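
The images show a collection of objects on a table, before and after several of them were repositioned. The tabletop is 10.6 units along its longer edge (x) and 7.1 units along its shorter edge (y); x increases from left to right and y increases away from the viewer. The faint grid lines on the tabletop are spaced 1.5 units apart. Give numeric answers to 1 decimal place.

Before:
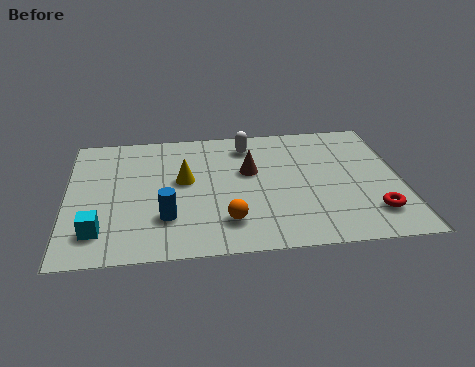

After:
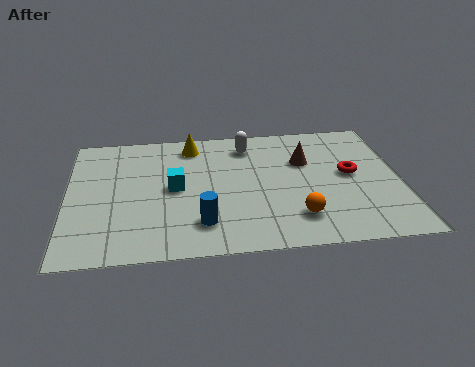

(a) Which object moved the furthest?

the cyan cube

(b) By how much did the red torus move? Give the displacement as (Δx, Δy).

(-0.6, 2.2)

From the two frames, the red torus sits at roughly (9.6, 1.6) before and (9.0, 3.8) after.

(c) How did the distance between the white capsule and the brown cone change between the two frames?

+0.6

They were about 1.5 units apart before and 2.1 after — 0.6 units further apart.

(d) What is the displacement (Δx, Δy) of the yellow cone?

(0.3, 2.0)

From the two frames, the yellow cone sits at roughly (3.7, 4.0) before and (4.0, 6.0) after.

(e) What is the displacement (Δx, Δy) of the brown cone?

(1.8, 0.4)

The brown cone was at about (5.8, 4.3) and moved to about (7.6, 4.7).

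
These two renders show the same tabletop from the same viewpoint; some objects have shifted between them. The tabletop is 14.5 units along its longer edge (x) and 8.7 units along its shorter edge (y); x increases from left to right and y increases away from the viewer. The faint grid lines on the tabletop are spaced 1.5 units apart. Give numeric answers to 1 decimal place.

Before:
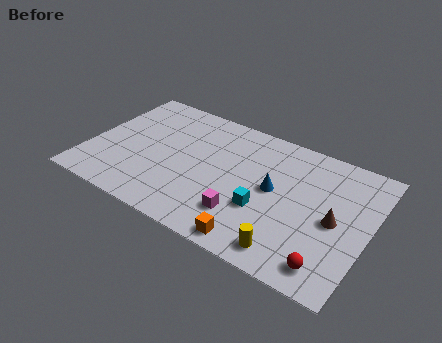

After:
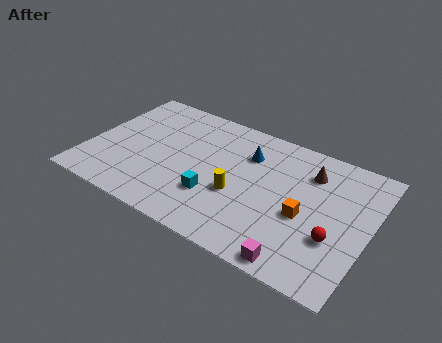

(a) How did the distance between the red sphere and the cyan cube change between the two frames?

+2.1

Before: roughly 4.0 units apart; after: 6.1. That's 2.1 units further apart.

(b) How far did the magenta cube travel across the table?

3.3

The magenta cube moved from about (8.4, 2.2) to (11.4, 0.8), a distance of √(3.0² + 1.4²) ≈ 3.3.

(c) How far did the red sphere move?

1.7

From (12.9, 1.3) to (12.9, 3.0), the red sphere covered √(0.0² + 1.7²) ≈ 1.7 units.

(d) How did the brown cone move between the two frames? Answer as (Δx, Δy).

(-1.6, 2.5)

From the two frames, the brown cone sits at roughly (12.8, 4.1) before and (11.2, 6.6) after.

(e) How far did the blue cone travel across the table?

2.3

The blue cone was near (9.6, 4.6) before and (8.0, 6.3) after, so it travelled √(1.6² + 1.7²) ≈ 2.3 units.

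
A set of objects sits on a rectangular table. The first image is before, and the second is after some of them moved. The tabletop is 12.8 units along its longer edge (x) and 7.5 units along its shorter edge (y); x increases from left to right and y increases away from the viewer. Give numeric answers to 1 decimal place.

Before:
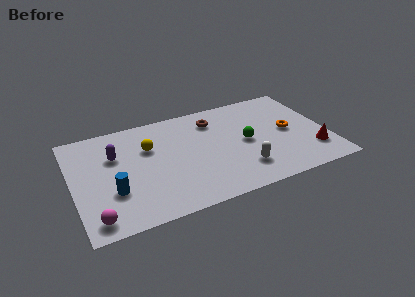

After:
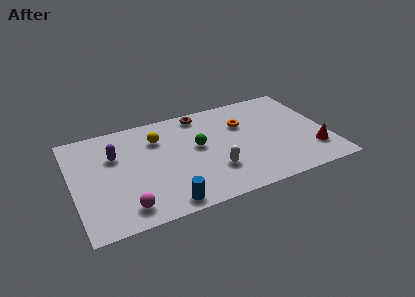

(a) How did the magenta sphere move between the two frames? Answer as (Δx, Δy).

(1.5, 0.2)

The magenta sphere started near (0.9, 1.0) and ended near (2.4, 1.2).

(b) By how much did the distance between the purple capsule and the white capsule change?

-1.4

Before: roughly 6.9 units apart; after: 5.5. That's 1.4 units closer together.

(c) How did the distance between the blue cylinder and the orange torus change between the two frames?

-2.9

The distance was about 9.1 in the first image and 6.2 in the second, so they moved 2.9 units closer together.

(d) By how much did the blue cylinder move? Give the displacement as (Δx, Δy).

(2.4, -1.7)

The blue cylinder was at about (1.9, 2.5) and moved to about (4.3, 0.8).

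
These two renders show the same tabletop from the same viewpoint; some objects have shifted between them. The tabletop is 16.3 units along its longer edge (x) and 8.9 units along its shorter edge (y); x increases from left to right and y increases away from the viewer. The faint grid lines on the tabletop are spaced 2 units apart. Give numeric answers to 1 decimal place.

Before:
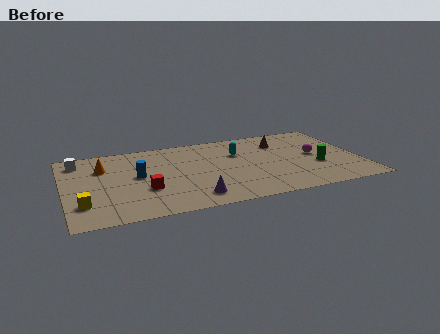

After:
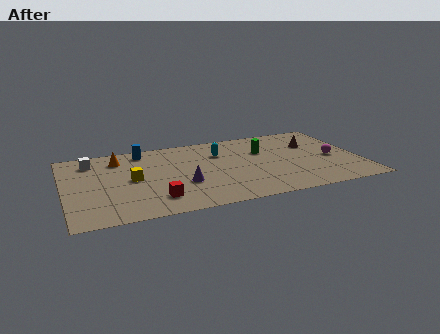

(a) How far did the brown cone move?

1.8

The brown cone moved from about (12.2, 6.7) to (13.9, 6.0), a distance of √(1.7² + 0.7²) ≈ 1.8.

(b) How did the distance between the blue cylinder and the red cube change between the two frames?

+4.1

Before: roughly 1.7 units apart; after: 5.8. That's 4.1 units further apart.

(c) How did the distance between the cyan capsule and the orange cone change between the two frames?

-1.8

They were about 7.5 units apart before and 5.7 after — 1.8 units closer together.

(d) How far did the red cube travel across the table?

1.3

From (4.3, 3.1) to (4.8, 1.9), the red cube covered √(0.5² + 1.2²) ≈ 1.3 units.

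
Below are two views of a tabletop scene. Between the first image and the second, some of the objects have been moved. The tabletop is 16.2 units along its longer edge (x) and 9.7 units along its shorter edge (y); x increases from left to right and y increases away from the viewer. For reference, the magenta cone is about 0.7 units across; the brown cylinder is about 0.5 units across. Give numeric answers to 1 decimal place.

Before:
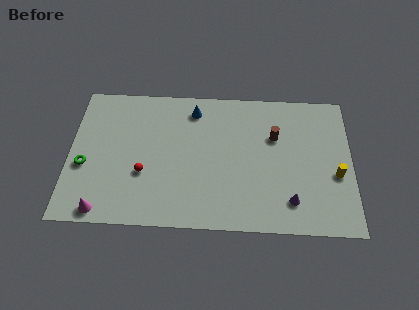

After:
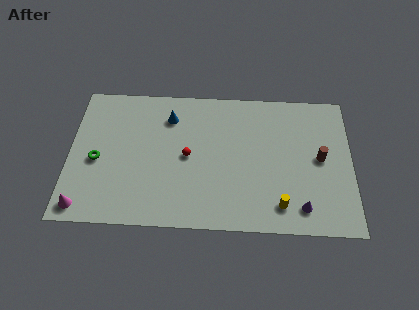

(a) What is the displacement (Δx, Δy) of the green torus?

(0.7, 0.4)

The green torus was at about (0.9, 3.9) and moved to about (1.6, 4.3).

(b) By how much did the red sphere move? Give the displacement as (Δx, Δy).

(2.5, 1.3)

The red sphere was at about (4.3, 3.5) and moved to about (6.8, 4.8).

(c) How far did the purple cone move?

0.7

The purple cone moved from about (12.7, 2.0) to (13.3, 1.6), a distance of √(0.6² + 0.4²) ≈ 0.7.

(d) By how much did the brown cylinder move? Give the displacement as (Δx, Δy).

(2.6, -1.4)

The brown cylinder started near (11.8, 6.4) and ended near (14.4, 5.0).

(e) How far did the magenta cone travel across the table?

1.1

From (2.0, 0.9) to (0.9, 1.1), the magenta cone covered √(1.1² + 0.2²) ≈ 1.1 units.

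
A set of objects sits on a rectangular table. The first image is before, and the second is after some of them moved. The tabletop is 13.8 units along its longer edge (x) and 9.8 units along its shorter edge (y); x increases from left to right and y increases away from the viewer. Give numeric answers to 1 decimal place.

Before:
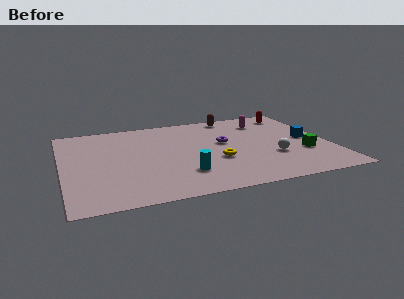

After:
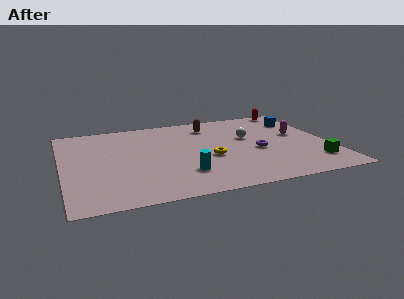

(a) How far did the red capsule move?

0.7

The red capsule was near (12.4, 8.3) before and (12.5, 9.0) after, so it travelled √(0.1² + 0.7²) ≈ 0.7 units.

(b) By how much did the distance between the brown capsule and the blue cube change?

-0.5

The distance was about 5.2 in the first image and 4.7 in the second, so they moved 0.5 units closer together.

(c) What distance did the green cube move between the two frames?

1.3

From (12.3, 3.3) to (12.7, 2.1), the green cube covered √(0.4² + 1.2²) ≈ 1.3 units.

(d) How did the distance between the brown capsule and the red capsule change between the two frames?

+1.5

The distance was about 3.2 in the first image and 4.7 in the second, so they moved 1.5 units further apart.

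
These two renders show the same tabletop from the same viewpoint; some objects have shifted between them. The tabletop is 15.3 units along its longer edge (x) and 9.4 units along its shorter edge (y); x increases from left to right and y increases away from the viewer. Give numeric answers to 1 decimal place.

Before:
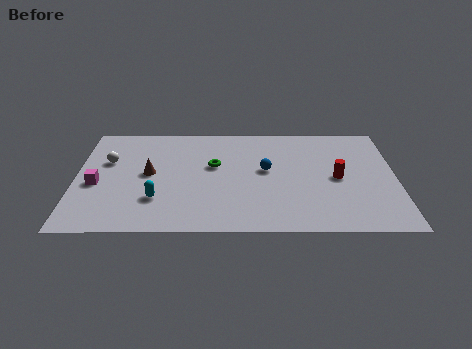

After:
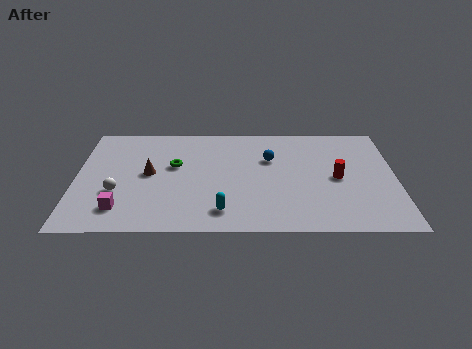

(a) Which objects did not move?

the red cylinder and the brown cone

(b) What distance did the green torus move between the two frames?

1.9

From (6.6, 5.6) to (4.7, 5.6), the green torus covered √(1.9² + 0.0²) ≈ 1.9 units.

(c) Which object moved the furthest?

the cyan capsule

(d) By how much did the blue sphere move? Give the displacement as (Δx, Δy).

(0.2, 1.0)

The blue sphere was at about (9.1, 5.2) and moved to about (9.3, 6.2).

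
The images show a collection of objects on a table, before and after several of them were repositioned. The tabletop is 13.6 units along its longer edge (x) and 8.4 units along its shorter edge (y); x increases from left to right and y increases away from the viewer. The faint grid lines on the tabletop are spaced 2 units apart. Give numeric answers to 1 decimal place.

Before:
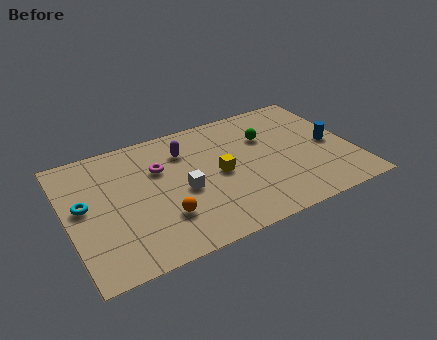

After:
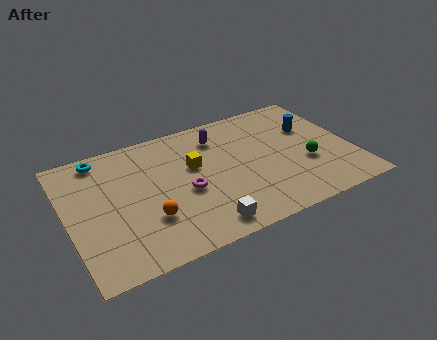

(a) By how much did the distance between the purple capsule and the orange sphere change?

+1.4

They were about 4.2 units apart before and 5.6 after — 1.4 units further apart.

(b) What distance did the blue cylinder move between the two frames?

1.7

The blue cylinder was near (12.6, 4.0) before and (11.9, 5.5) after, so it travelled √(0.7² + 1.5²) ≈ 1.7 units.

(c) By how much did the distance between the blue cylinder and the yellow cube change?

+0.4

Before: roughly 5.4 units apart; after: 5.8. That's 0.4 units further apart.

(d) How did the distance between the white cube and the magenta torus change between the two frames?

+0.4

Before: roughly 2.1 units apart; after: 2.5. That's 0.4 units further apart.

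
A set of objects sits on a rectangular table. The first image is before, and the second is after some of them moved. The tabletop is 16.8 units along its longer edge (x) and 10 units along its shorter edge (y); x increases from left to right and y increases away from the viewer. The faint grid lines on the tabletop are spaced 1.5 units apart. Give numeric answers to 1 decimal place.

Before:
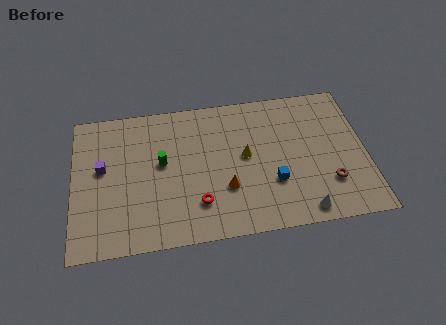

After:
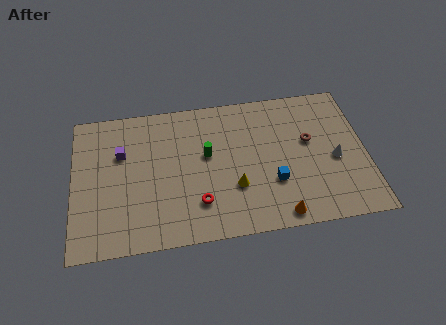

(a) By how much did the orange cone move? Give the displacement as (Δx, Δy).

(2.9, -2.3)

The orange cone was at about (8.7, 3.3) and moved to about (11.6, 1.0).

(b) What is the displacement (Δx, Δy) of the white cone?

(2.0, 3.3)

From the two frames, the white cone sits at roughly (13.0, 1.1) before and (15.0, 4.4) after.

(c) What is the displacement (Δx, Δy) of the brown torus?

(-1.0, 3.1)

From the two frames, the brown torus sits at roughly (14.6, 2.8) before and (13.6, 5.9) after.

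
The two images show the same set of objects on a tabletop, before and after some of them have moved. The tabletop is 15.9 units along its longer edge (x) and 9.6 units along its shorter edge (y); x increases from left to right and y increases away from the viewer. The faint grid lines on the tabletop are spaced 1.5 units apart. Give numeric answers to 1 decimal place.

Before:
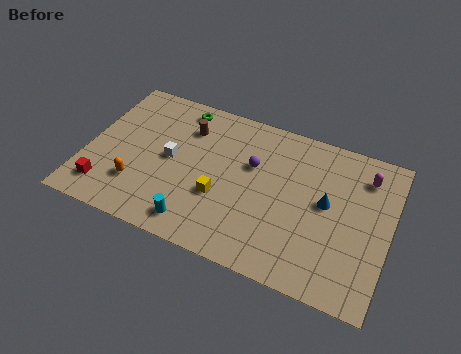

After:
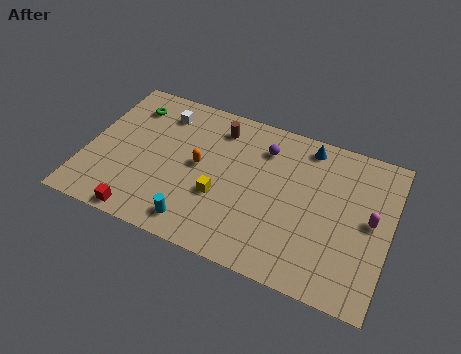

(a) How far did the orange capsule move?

3.8

The orange capsule was near (2.9, 2.6) before and (5.9, 5.0) after, so it travelled √(3.0² + 2.4²) ≈ 3.8 units.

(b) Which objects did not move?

the cyan cylinder and the yellow cube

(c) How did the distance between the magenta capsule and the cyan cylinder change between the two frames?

-0.9

Before: roughly 10.3 units apart; after: 9.4. That's 0.9 units closer together.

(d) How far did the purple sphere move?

1.4

From (8.6, 6.1) to (9.1, 7.4), the purple sphere covered √(0.5² + 1.3²) ≈ 1.4 units.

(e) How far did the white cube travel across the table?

2.9

From (4.4, 4.9) to (3.6, 7.7), the white cube covered √(0.8² + 2.8²) ≈ 2.9 units.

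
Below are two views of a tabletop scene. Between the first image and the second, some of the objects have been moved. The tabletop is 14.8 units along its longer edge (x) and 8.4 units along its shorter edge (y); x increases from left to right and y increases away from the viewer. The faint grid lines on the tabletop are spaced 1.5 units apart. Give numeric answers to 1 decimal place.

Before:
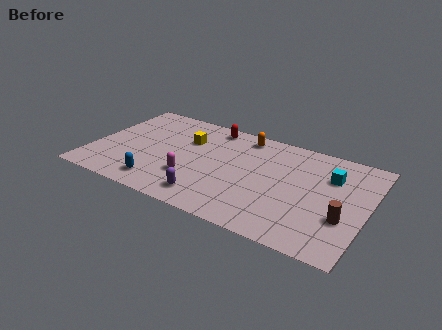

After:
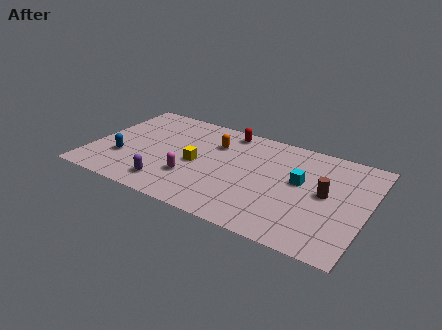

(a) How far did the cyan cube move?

1.9

From (12.7, 5.9) to (11.2, 4.8), the cyan cube covered √(1.5² + 1.1²) ≈ 1.9 units.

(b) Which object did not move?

the magenta capsule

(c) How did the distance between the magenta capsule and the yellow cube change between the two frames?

-1.9

The distance was about 3.2 in the first image and 1.3 in the second, so they moved 1.9 units closer together.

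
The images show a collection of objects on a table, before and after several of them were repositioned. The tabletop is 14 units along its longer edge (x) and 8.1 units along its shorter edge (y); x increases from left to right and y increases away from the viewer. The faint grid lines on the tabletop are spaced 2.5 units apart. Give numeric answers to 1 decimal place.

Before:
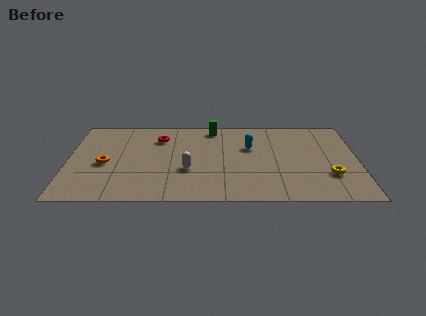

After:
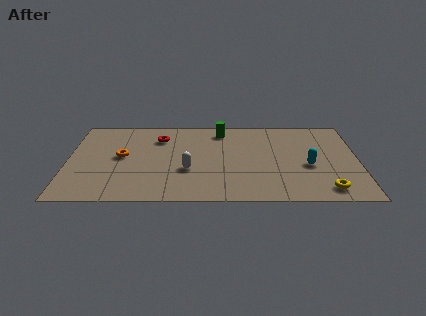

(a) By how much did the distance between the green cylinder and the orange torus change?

-0.9

The distance was about 6.3 in the first image and 5.4 in the second, so they moved 0.9 units closer together.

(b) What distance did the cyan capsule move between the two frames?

3.3

The cyan capsule moved from about (8.8, 5.2) to (11.6, 3.4), a distance of √(2.8² + 1.8²) ≈ 3.3.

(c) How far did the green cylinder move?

0.5

The green cylinder moved from about (7.0, 7.1) to (7.4, 6.8), a distance of √(0.4² + 0.3²) ≈ 0.5.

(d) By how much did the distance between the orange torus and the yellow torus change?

-0.6

Before: roughly 10.9 units apart; after: 10.3. That's 0.6 units closer together.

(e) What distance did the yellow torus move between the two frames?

1.3

From (12.6, 2.5) to (12.4, 1.2), the yellow torus covered √(0.2² + 1.3²) ≈ 1.3 units.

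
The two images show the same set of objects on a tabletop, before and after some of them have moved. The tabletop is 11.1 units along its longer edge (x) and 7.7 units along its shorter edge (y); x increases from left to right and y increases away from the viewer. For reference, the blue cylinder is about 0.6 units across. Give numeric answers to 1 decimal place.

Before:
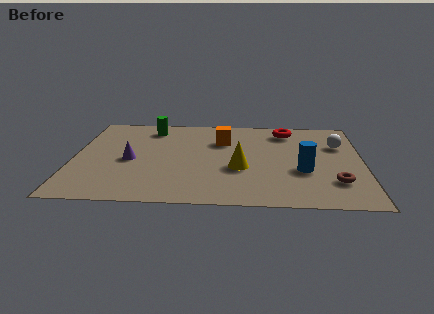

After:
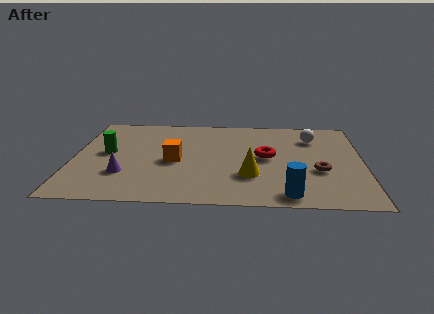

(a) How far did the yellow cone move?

0.7

The yellow cone moved from about (6.4, 3.0) to (6.8, 2.4), a distance of √(0.4² + 0.6²) ≈ 0.7.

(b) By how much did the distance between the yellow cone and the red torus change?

-2.1

They were about 3.8 units apart before and 1.7 after — 2.1 units closer together.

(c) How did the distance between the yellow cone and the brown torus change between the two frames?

-1.1

The distance was about 3.7 in the first image and 2.6 in the second, so they moved 1.1 units closer together.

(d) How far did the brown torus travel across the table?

1.1

The brown torus moved from about (10.0, 2.0) to (9.4, 2.9), a distance of √(0.6² + 0.9²) ≈ 1.1.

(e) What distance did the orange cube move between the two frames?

2.6

The orange cube moved from about (5.7, 5.4) to (3.9, 3.5), a distance of √(1.8² + 1.9²) ≈ 2.6.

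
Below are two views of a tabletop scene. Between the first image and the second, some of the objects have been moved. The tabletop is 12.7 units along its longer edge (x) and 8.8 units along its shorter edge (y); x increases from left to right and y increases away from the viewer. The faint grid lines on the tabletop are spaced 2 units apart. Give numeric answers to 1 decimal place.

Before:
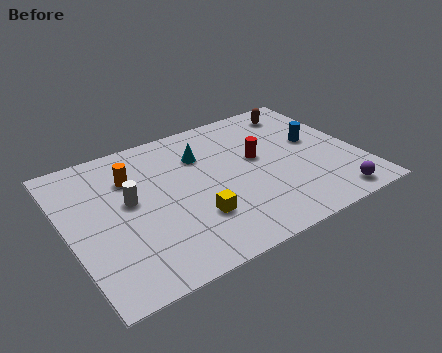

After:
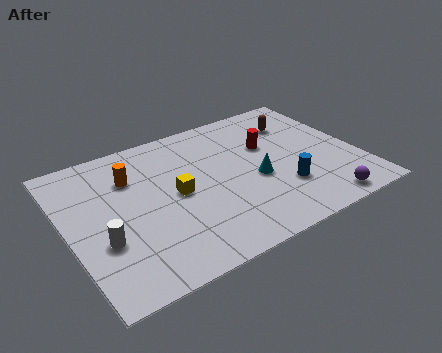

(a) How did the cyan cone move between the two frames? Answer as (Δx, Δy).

(2.0, -2.6)

The cyan cone started near (6.1, 6.3) and ended near (8.1, 3.7).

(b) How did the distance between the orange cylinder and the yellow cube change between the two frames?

-1.8

The distance was about 4.3 in the first image and 2.5 in the second, so they moved 1.8 units closer together.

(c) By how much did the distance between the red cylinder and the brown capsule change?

-1.6

They were about 3.4 units apart before and 1.8 after — 1.6 units closer together.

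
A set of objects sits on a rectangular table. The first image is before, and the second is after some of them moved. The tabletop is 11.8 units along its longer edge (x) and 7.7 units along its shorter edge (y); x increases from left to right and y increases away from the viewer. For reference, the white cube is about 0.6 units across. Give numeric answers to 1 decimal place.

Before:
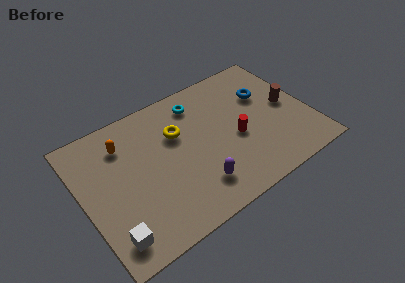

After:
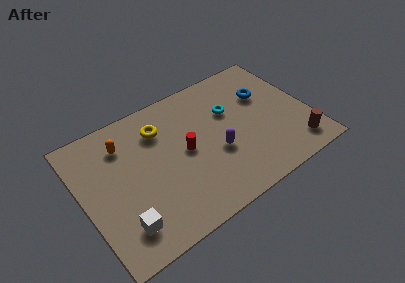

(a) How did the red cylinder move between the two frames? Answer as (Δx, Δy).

(-2.6, 0.6)

The red cylinder was at about (7.9, 3.3) and moved to about (5.3, 3.9).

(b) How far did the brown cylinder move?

2.6

The brown cylinder moved from about (10.8, 3.9) to (10.7, 1.3), a distance of √(0.1² + 2.6²) ≈ 2.6.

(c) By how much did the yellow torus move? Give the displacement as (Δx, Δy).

(-0.8, 0.7)

The yellow torus started near (5.1, 5.1) and ended near (4.3, 5.8).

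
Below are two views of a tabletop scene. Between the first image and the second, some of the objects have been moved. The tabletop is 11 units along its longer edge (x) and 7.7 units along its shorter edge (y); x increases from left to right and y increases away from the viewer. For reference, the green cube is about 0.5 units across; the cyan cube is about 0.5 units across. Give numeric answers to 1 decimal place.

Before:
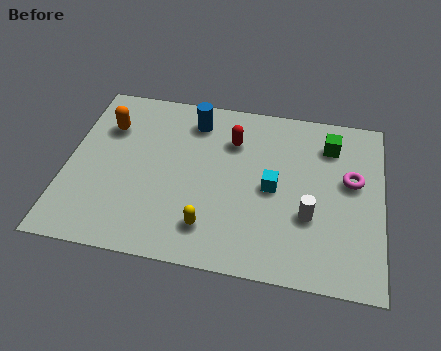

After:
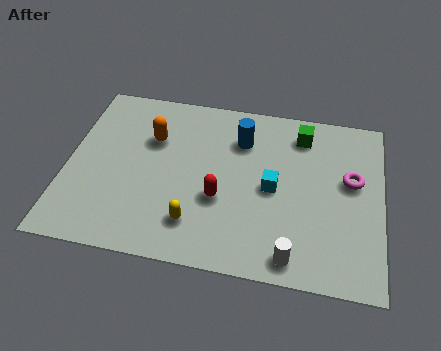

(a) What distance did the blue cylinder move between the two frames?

1.8

From (4.3, 6.3) to (6.0, 5.7), the blue cylinder covered √(1.7² + 0.6²) ≈ 1.8 units.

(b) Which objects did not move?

the magenta torus and the cyan cube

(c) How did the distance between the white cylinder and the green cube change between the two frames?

+2.0

They were about 3.4 units apart before and 5.4 after — 2.0 units further apart.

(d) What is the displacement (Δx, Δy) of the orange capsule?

(1.6, -0.3)

The orange capsule was at about (1.3, 5.5) and moved to about (2.9, 5.2).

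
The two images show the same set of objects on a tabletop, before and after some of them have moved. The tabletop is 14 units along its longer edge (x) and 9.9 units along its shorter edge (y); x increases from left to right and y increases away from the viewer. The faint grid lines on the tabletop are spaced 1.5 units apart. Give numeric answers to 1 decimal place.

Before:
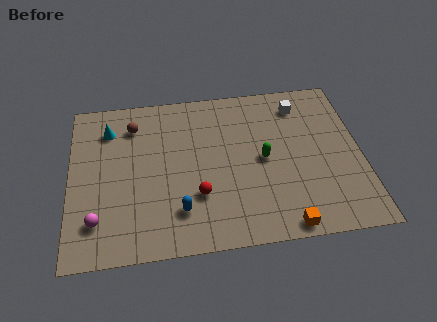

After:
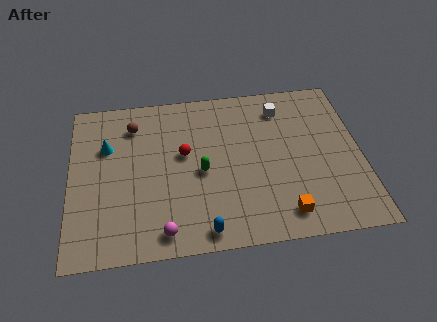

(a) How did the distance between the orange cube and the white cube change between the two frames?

-0.9

They were about 7.4 units apart before and 6.5 after — 0.9 units closer together.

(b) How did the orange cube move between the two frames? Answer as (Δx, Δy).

(0.0, 0.7)

From the two frames, the orange cube sits at roughly (10.1, 0.8) before and (10.1, 1.5) after.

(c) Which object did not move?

the brown sphere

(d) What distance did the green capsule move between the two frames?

3.0

The green capsule moved from about (9.3, 4.9) to (6.3, 4.5), a distance of √(3.0² + 0.4²) ≈ 3.0.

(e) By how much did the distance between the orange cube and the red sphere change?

+1.6

The distance was about 4.6 in the first image and 6.2 in the second, so they moved 1.6 units further apart.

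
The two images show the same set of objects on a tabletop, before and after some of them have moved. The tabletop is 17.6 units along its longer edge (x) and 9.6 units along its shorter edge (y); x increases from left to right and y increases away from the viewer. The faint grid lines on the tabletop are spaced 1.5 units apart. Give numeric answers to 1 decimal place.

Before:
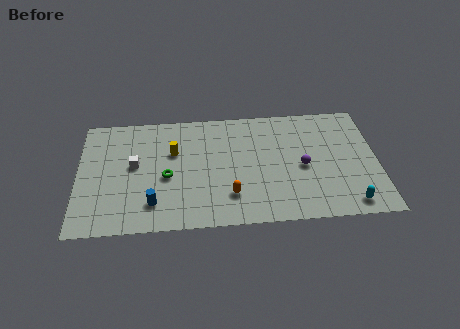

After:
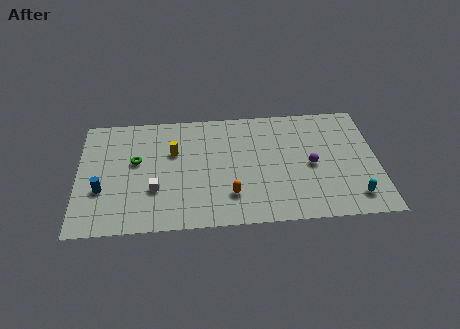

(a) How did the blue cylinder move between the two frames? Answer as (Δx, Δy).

(-3.0, 1.3)

The blue cylinder started near (4.4, 2.1) and ended near (1.4, 3.4).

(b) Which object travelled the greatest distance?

the blue cylinder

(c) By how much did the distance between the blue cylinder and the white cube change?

-0.3

The distance was about 3.4 in the first image and 3.1 in the second, so they moved 0.3 units closer together.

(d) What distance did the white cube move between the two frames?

2.4

The white cube moved from about (3.3, 5.3) to (4.5, 3.2), a distance of √(1.2² + 2.1²) ≈ 2.4.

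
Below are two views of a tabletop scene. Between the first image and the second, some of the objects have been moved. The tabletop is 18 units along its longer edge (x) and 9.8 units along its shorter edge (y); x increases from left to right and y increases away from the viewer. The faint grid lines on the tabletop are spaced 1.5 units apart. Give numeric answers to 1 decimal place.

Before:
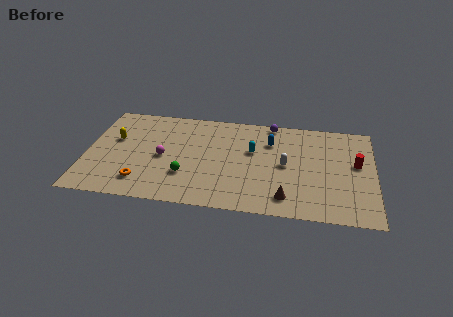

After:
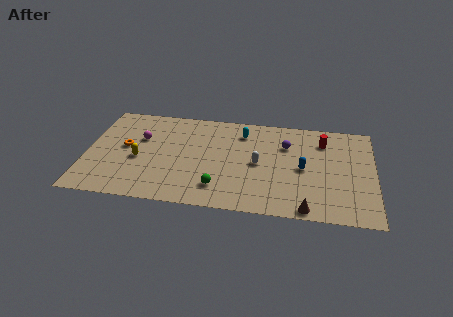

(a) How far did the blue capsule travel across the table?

3.2

The blue capsule moved from about (11.5, 7.1) to (13.6, 4.7), a distance of √(2.1² + 2.4²) ≈ 3.2.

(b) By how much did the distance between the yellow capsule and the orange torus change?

-3.0

They were about 4.4 units apart before and 1.4 after — 3.0 units closer together.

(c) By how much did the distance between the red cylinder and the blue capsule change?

-2.5

They were about 5.6 units apart before and 3.1 after — 2.5 units closer together.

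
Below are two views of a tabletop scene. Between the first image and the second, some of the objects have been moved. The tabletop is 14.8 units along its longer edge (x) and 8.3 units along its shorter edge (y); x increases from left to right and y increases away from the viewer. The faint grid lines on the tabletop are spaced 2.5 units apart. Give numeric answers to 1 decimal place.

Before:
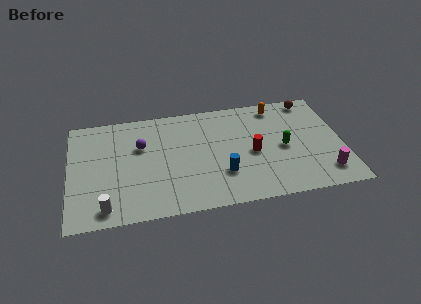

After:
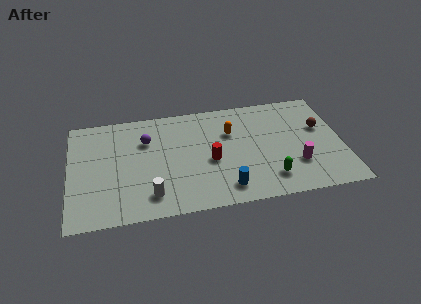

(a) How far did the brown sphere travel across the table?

2.3

The brown sphere moved from about (13.3, 7.4) to (13.7, 5.1), a distance of √(0.4² + 2.3²) ≈ 2.3.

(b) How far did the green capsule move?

2.4

The green capsule was near (11.6, 3.9) before and (10.7, 1.7) after, so it travelled √(0.9² + 2.2²) ≈ 2.4 units.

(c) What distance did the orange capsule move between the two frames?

3.1

From (11.4, 7.2) to (8.8, 5.6), the orange capsule covered √(2.6² + 1.6²) ≈ 3.1 units.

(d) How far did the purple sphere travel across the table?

0.5

From (3.9, 5.4) to (4.2, 5.8), the purple sphere covered √(0.3² + 0.4²) ≈ 0.5 units.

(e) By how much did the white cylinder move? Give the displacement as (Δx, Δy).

(2.4, 0.5)

The white cylinder was at about (1.9, 1.1) and moved to about (4.3, 1.6).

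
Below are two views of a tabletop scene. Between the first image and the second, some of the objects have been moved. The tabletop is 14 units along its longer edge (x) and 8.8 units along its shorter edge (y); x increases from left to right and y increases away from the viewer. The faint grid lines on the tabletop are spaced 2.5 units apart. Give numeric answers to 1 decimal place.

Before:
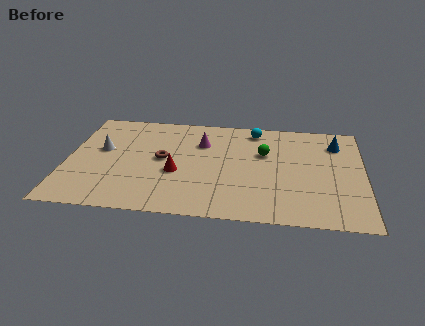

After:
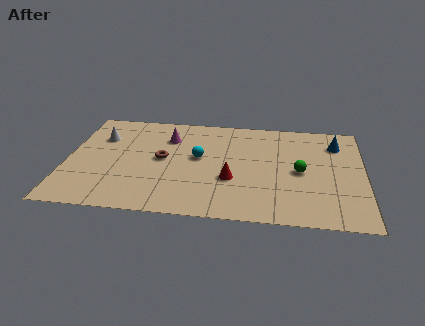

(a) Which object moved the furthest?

the cyan sphere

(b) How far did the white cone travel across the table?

1.1

The white cone was near (1.6, 5.1) before and (1.5, 6.2) after, so it travelled √(0.1² + 1.1²) ≈ 1.1 units.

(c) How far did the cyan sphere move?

3.7

From (8.8, 7.6) to (6.2, 4.9), the cyan sphere covered √(2.6² + 2.7²) ≈ 3.7 units.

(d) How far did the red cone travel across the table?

2.6

From (5.2, 3.5) to (7.8, 3.2), the red cone covered √(2.6² + 0.3²) ≈ 2.6 units.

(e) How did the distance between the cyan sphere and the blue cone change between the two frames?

+2.8

Before: roughly 4.0 units apart; after: 6.8. That's 2.8 units further apart.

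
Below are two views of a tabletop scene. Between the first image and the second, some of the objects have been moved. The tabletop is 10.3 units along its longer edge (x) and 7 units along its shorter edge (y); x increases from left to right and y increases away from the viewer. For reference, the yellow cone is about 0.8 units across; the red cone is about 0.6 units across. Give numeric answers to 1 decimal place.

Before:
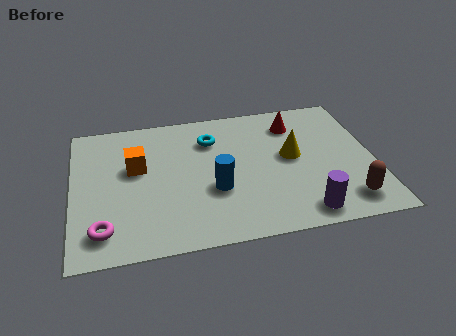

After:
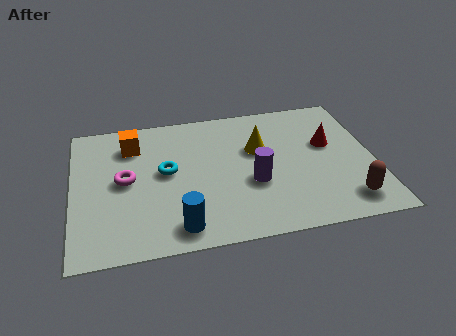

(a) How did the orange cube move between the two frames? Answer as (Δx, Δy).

(-0.1, 1.2)

The orange cube was at about (2.2, 4.2) and moved to about (2.1, 5.4).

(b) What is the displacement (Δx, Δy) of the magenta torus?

(0.8, 2.3)

The magenta torus was at about (1.0, 1.3) and moved to about (1.8, 3.6).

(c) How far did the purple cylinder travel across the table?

2.4

From (7.7, 0.9) to (6.1, 2.7), the purple cylinder covered √(1.6² + 1.8²) ≈ 2.4 units.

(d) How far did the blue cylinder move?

2.1

The blue cylinder was near (4.8, 2.6) before and (3.5, 1.0) after, so it travelled √(1.3² + 1.6²) ≈ 2.1 units.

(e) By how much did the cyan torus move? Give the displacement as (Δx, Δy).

(-1.6, -1.4)

From the two frames, the cyan torus sits at roughly (4.8, 5.2) before and (3.2, 3.8) after.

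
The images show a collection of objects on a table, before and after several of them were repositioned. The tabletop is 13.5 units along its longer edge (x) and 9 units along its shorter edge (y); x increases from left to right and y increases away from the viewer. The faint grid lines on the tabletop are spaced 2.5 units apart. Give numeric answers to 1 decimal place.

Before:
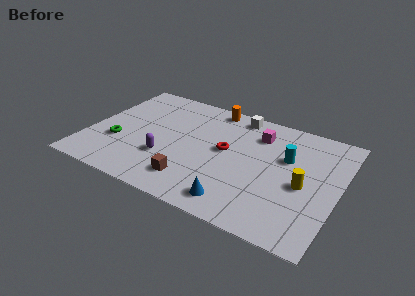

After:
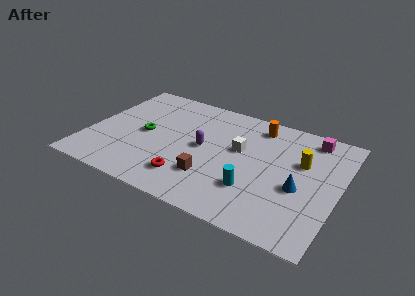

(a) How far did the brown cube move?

1.1

The brown cube moved from about (6.0, 1.8) to (6.9, 2.5), a distance of √(0.9² + 0.7²) ≈ 1.1.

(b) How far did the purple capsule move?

2.5

The purple capsule was near (4.4, 2.9) before and (6.2, 4.6) after, so it travelled √(1.8² + 1.7²) ≈ 2.5 units.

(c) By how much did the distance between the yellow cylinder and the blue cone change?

-2.2

They were about 4.2 units apart before and 2.0 after — 2.2 units closer together.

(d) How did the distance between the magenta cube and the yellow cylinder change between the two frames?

-1.9

They were about 4.0 units apart before and 2.1 after — 1.9 units closer together.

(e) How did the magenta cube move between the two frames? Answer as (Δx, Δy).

(2.8, 0.9)

The magenta cube was at about (8.9, 6.9) and moved to about (11.7, 7.8).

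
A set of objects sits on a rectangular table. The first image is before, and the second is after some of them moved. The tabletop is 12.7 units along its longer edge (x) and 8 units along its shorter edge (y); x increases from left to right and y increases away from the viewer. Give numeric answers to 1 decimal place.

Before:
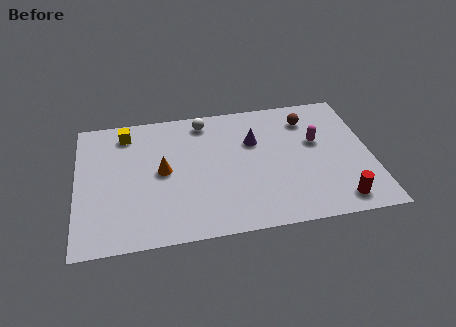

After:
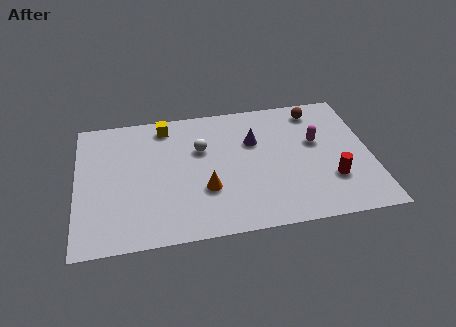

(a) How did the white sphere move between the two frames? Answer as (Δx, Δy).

(-0.2, -1.7)

The white sphere started near (5.6, 6.9) and ended near (5.4, 5.2).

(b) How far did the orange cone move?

2.3

From (3.7, 4.1) to (5.5, 2.7), the orange cone covered √(1.8² + 1.4²) ≈ 2.3 units.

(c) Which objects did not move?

the purple cone and the magenta capsule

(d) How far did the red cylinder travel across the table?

1.3

From (11.1, 1.1) to (10.9, 2.4), the red cylinder covered √(0.2² + 1.3²) ≈ 1.3 units.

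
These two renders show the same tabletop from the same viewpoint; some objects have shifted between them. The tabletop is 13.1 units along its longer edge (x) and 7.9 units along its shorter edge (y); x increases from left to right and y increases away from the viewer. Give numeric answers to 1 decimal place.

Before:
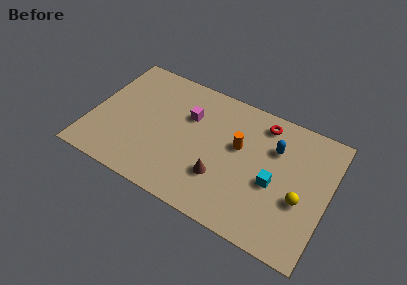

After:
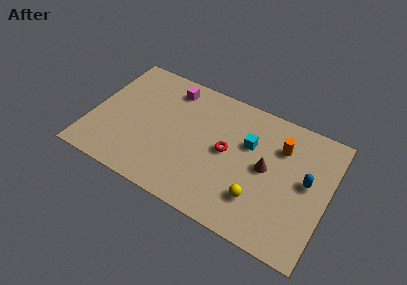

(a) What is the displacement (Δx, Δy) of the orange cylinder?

(2.2, 1.0)

The orange cylinder started near (8.1, 4.7) and ended near (10.3, 5.7).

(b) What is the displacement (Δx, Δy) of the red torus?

(-1.7, -2.6)

The red torus started near (9.2, 6.7) and ended near (7.5, 4.1).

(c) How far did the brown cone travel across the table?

2.9

The brown cone moved from about (7.4, 2.4) to (9.7, 4.1), a distance of √(2.3² + 1.7²) ≈ 2.9.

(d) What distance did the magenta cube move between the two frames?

1.8

From (5.2, 5.3) to (4.0, 6.6), the magenta cube covered √(1.2² + 1.3²) ≈ 1.8 units.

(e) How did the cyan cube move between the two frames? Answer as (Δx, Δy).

(-1.6, 1.7)

The cyan cube was at about (10.2, 3.4) and moved to about (8.6, 5.1).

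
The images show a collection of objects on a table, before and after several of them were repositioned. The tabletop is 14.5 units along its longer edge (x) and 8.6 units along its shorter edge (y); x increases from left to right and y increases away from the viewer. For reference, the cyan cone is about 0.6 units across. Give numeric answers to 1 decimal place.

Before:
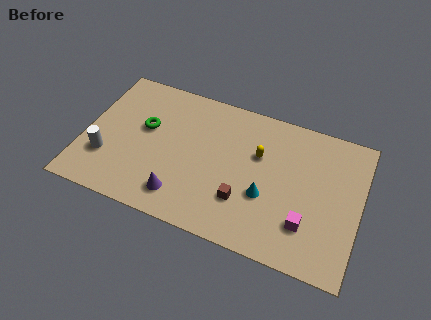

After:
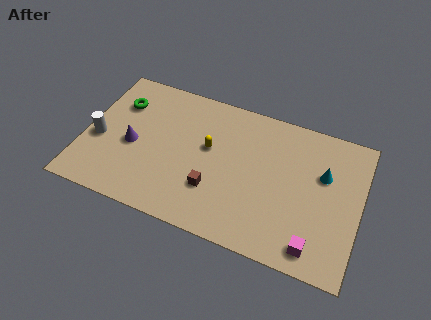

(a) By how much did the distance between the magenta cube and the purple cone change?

+3.6

The distance was about 6.5 in the first image and 10.1 in the second, so they moved 3.6 units further apart.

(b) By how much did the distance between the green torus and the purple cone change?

-1.6

The distance was about 4.2 in the first image and 2.6 in the second, so they moved 1.6 units closer together.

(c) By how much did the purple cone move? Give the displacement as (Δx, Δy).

(-2.8, 2.2)

From the two frames, the purple cone sits at roughly (5.4, 1.6) before and (2.6, 3.8) after.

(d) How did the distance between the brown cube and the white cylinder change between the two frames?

-1.0

The distance was about 7.3 in the first image and 6.3 in the second, so they moved 1.0 units closer together.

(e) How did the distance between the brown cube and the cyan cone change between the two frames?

+4.9

Before: roughly 1.3 units apart; after: 6.2. That's 4.9 units further apart.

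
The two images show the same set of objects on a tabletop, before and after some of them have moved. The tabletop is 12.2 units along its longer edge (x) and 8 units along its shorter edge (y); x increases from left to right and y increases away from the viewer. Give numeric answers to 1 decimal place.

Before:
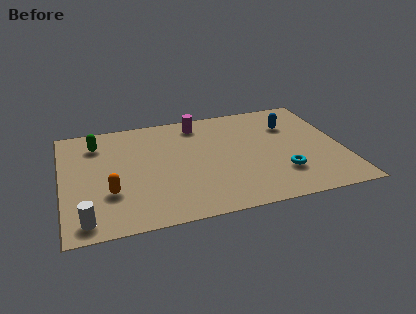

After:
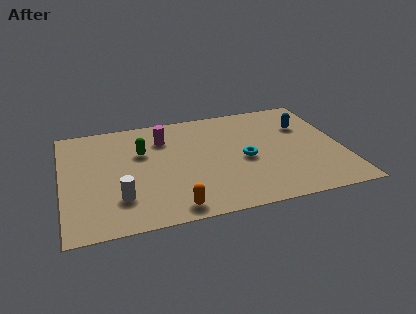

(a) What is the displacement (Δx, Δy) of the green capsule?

(1.9, -1.1)

The green capsule started near (1.6, 6.3) and ended near (3.5, 5.2).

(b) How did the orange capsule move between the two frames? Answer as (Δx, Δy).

(2.6, -1.7)

The orange capsule was at about (2.0, 2.6) and moved to about (4.6, 0.9).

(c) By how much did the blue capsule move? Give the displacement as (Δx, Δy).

(0.6, -0.2)

From the two frames, the blue capsule sits at roughly (10.1, 5.7) before and (10.7, 5.5) after.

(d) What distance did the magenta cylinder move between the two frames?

1.8

The magenta cylinder was near (6.1, 6.8) before and (4.5, 6.0) after, so it travelled √(1.6² + 0.8²) ≈ 1.8 units.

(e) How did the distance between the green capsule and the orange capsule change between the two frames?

+0.7

They were about 3.7 units apart before and 4.4 after — 0.7 units further apart.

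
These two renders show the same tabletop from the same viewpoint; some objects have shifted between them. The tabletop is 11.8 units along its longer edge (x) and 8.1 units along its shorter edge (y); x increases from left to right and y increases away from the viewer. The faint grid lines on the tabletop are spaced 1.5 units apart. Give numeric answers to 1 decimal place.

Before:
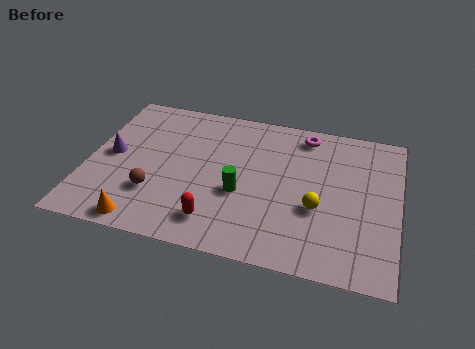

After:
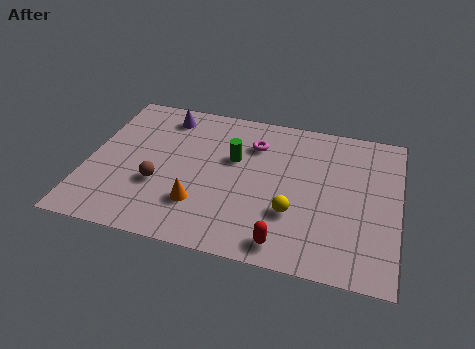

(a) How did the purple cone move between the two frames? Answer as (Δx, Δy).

(1.8, 2.7)

The purple cone started near (0.9, 4.1) and ended near (2.7, 6.8).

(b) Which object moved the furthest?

the purple cone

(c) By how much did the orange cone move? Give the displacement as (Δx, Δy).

(2.0, 1.4)

The orange cone started near (2.4, 0.8) and ended near (4.4, 2.2).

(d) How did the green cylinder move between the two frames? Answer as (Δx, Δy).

(-0.4, 1.8)

From the two frames, the green cylinder sits at roughly (5.9, 3.2) before and (5.5, 5.0) after.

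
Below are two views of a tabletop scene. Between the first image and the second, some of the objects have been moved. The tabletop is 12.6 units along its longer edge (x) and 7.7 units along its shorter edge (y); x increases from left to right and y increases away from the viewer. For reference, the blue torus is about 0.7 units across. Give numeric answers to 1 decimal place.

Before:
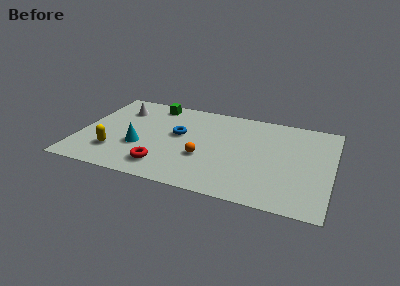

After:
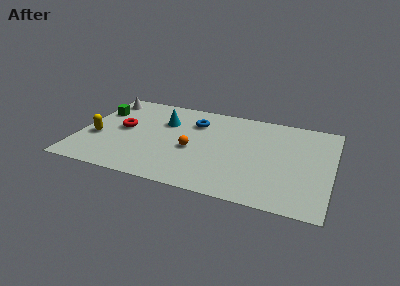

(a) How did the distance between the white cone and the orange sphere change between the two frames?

+0.4

Before: roughly 5.4 units apart; after: 5.8. That's 0.4 units further apart.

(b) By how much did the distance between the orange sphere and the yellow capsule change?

+0.3

The distance was about 4.5 in the first image and 4.8 in the second, so they moved 0.3 units further apart.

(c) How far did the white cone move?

1.1

The white cone was near (1.8, 5.8) before and (0.9, 6.5) after, so it travelled √(0.9² + 0.7²) ≈ 1.1 units.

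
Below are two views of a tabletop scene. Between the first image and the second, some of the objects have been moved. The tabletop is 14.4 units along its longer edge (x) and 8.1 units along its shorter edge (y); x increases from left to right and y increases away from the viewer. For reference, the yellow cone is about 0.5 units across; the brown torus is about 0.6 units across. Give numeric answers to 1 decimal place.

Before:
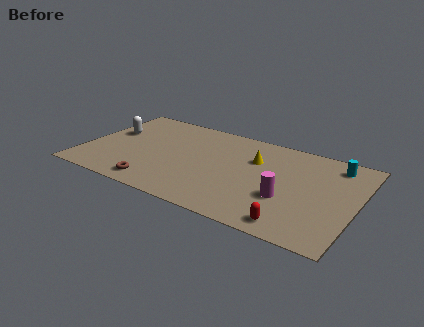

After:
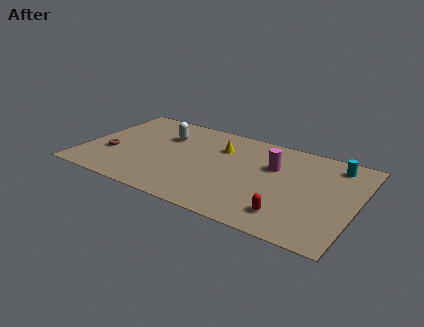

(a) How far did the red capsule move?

0.7

The red capsule was near (11.5, 1.0) before and (11.2, 1.6) after, so it travelled √(0.3² + 0.6²) ≈ 0.7 units.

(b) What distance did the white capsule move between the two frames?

2.9

The white capsule was near (1.2, 4.9) before and (4.0, 5.7) after, so it travelled √(2.8² + 0.8²) ≈ 2.9 units.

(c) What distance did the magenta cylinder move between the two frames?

2.6

From (10.9, 2.9) to (9.9, 5.3), the magenta cylinder covered √(1.0² + 2.4²) ≈ 2.6 units.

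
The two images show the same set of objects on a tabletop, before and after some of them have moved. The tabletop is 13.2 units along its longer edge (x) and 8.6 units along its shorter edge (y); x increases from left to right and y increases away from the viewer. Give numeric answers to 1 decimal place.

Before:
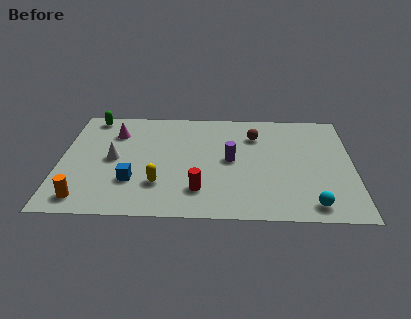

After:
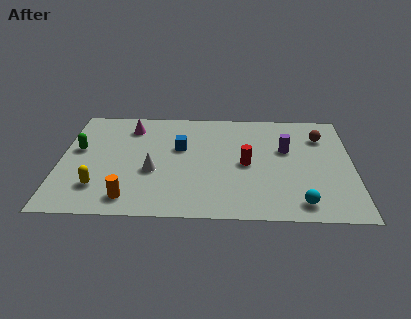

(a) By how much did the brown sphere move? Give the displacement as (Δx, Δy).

(3.0, 0.0)

The brown sphere was at about (8.8, 6.4) and moved to about (11.8, 6.4).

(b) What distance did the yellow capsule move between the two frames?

2.7

The yellow capsule was near (4.5, 2.4) before and (1.8, 2.1) after, so it travelled √(2.7² + 0.3²) ≈ 2.7 units.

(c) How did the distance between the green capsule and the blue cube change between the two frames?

-0.9

They were about 5.5 units apart before and 4.6 after — 0.9 units closer together.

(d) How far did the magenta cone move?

0.9

From (2.4, 6.4) to (3.1, 6.9), the magenta cone covered √(0.7² + 0.5²) ≈ 0.9 units.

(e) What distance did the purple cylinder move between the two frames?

2.7

The purple cylinder moved from about (7.7, 4.4) to (10.2, 5.3), a distance of √(2.5² + 0.9²) ≈ 2.7.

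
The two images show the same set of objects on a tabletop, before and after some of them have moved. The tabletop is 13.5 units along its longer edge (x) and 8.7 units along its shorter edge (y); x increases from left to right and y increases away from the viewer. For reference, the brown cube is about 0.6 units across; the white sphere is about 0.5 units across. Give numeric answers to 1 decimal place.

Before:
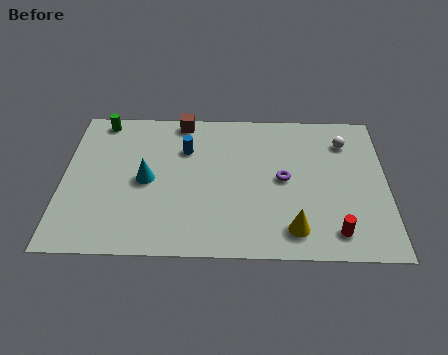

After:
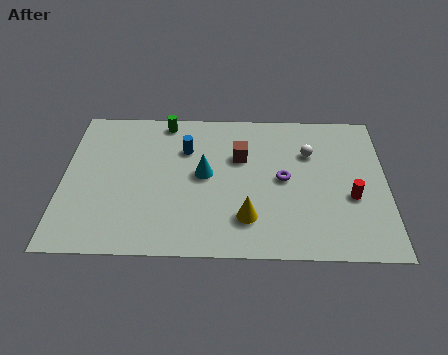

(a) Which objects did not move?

the purple torus and the blue cylinder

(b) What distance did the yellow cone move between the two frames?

2.0

The yellow cone was near (9.6, 1.5) before and (7.7, 2.1) after, so it travelled √(1.9² + 0.6²) ≈ 2.0 units.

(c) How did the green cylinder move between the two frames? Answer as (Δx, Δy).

(2.7, 0.0)

The green cylinder was at about (1.5, 7.8) and moved to about (4.2, 7.8).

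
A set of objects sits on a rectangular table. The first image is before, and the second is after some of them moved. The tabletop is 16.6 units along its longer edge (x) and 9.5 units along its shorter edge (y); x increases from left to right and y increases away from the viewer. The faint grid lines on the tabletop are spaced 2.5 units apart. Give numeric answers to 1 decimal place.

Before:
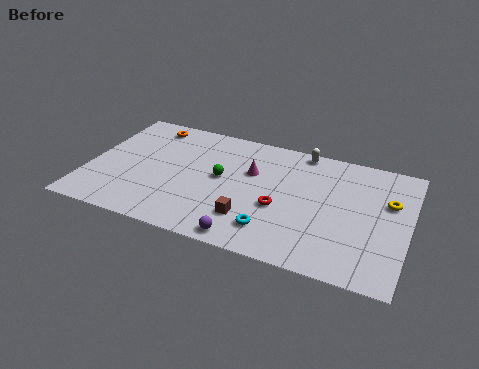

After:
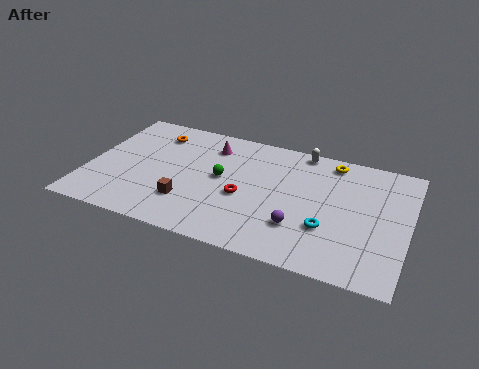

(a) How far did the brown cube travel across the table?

3.3

The brown cube moved from about (8.7, 2.4) to (5.4, 2.6), a distance of √(3.3² + 0.2²) ≈ 3.3.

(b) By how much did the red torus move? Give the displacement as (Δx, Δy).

(-1.9, 0.2)

The red torus started near (10.1, 3.8) and ended near (8.2, 4.0).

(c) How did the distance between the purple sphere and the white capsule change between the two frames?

-2.1

The distance was about 8.1 in the first image and 6.0 in the second, so they moved 2.1 units closer together.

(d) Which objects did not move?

the white capsule and the green sphere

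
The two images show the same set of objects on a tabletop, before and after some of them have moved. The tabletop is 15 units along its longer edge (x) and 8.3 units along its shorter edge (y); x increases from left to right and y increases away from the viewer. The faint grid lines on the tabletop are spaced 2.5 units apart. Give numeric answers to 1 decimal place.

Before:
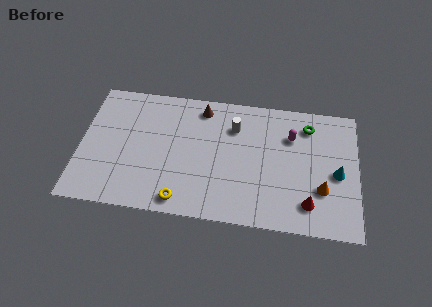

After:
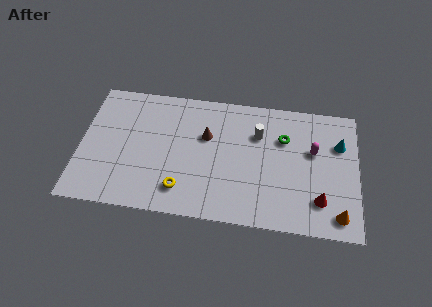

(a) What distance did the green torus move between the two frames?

1.6

The green torus moved from about (12.3, 6.7) to (11.0, 5.7), a distance of √(1.3² + 1.0²) ≈ 1.6.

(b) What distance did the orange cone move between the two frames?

1.7

The orange cone was near (13.1, 2.7) before and (14.0, 1.2) after, so it travelled √(0.9² + 1.5²) ≈ 1.7 units.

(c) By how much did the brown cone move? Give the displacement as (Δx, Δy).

(0.3, -1.8)

From the two frames, the brown cone sits at roughly (6.5, 7.1) before and (6.8, 5.3) after.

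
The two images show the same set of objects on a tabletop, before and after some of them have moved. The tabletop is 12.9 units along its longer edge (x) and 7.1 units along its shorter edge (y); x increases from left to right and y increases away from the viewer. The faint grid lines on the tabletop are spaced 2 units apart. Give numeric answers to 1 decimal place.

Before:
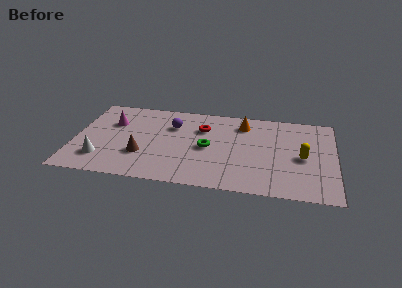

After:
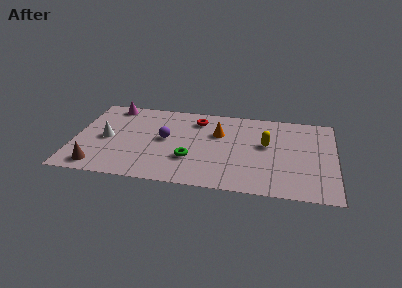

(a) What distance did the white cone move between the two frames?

1.7

The white cone was near (1.4, 1.7) before and (1.6, 3.4) after, so it travelled √(0.2² + 1.7²) ≈ 1.7 units.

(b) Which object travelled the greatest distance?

the brown cone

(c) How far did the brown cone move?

2.5

The brown cone was near (3.4, 2.3) before and (1.3, 1.0) after, so it travelled √(2.1² + 1.3²) ≈ 2.5 units.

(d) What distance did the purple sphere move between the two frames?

1.2

The purple sphere moved from about (4.8, 5.0) to (4.5, 3.8), a distance of √(0.3² + 1.2²) ≈ 1.2.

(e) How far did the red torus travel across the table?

0.8

The red torus was near (6.3, 5.0) before and (6.0, 5.7) after, so it travelled √(0.3² + 0.7²) ≈ 0.8 units.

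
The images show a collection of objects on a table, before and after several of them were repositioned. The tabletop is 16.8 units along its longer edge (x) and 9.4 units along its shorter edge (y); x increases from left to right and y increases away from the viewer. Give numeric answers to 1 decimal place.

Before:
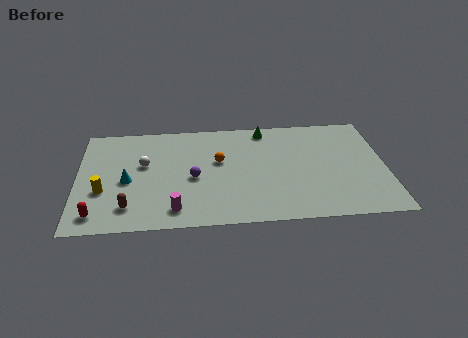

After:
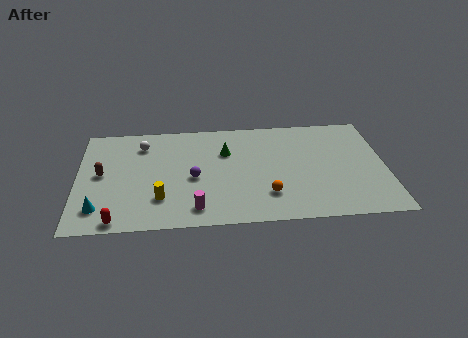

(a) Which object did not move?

the purple sphere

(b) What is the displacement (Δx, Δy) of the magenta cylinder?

(1.1, 0.0)

From the two frames, the magenta cylinder sits at roughly (5.3, 1.5) before and (6.4, 1.5) after.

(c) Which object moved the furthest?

the orange sphere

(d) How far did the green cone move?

2.9

From (10.3, 8.3) to (8.1, 6.4), the green cone covered √(2.2² + 1.9²) ≈ 2.9 units.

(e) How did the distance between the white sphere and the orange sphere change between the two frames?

+4.3

They were about 4.1 units apart before and 8.4 after — 4.3 units further apart.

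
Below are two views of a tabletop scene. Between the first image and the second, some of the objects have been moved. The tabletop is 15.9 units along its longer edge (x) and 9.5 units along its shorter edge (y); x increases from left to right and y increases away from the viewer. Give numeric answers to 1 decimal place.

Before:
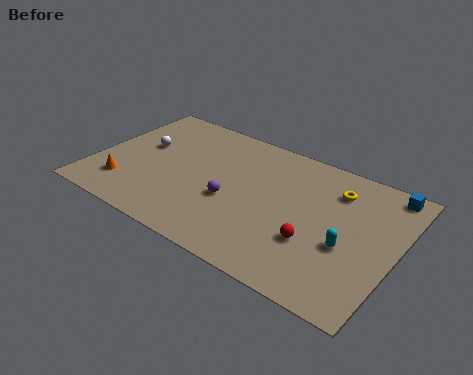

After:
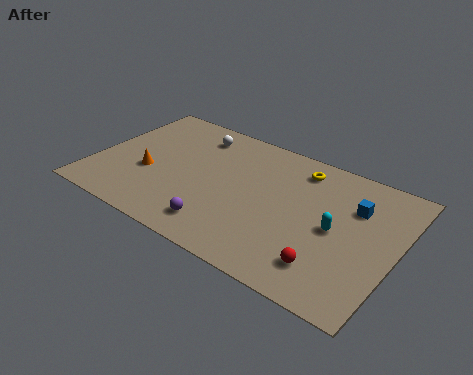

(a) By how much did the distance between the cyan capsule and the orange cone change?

-1.8

They were about 11.7 units apart before and 9.9 after — 1.8 units closer together.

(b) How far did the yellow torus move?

2.1

The yellow torus moved from about (12.4, 7.3) to (10.4, 7.9), a distance of √(2.0² + 0.6²) ≈ 2.1.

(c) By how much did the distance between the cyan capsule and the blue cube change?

-2.8

They were about 4.9 units apart before and 2.1 after — 2.8 units closer together.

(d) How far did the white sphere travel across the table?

3.3

The white sphere was near (2.2, 5.6) before and (4.7, 7.8) after, so it travelled √(2.5² + 2.2²) ≈ 3.3 units.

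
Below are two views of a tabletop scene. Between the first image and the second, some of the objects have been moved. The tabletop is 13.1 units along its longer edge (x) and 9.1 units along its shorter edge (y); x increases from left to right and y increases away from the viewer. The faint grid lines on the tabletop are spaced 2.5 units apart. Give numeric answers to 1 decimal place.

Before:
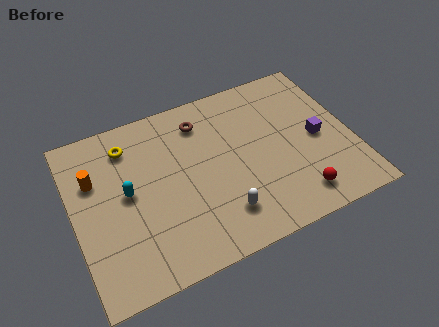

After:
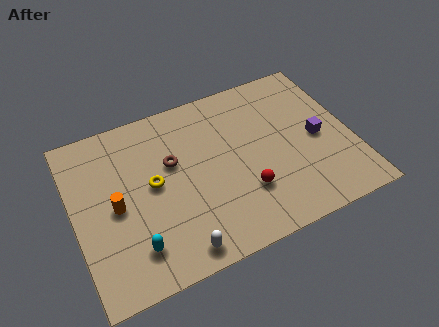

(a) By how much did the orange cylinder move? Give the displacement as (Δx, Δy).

(0.8, -1.8)

The orange cylinder started near (1.1, 6.1) and ended near (1.9, 4.3).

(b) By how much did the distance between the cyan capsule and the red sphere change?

-2.9

The distance was about 8.3 in the first image and 5.4 in the second, so they moved 2.9 units closer together.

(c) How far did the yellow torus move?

2.7

The yellow torus was near (2.8, 7.3) before and (3.7, 4.8) after, so it travelled √(0.9² + 2.5²) ≈ 2.7 units.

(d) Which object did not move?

the purple cube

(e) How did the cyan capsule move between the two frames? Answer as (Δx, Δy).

(0.0, -2.9)

From the two frames, the cyan capsule sits at roughly (2.5, 4.8) before and (2.5, 1.9) after.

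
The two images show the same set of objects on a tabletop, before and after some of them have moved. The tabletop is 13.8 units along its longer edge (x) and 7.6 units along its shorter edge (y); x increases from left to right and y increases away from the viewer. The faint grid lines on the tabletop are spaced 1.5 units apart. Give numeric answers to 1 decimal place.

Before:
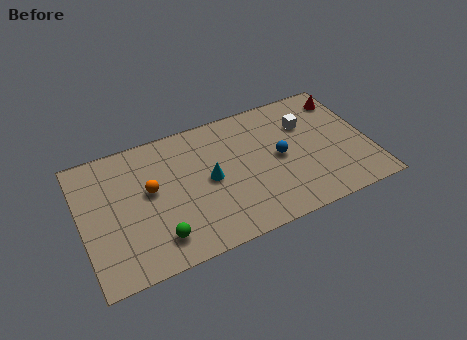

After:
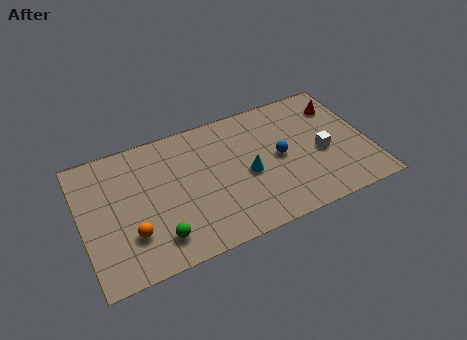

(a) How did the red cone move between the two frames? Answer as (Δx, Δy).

(-0.3, -0.4)

The red cone was at about (13.0, 6.2) and moved to about (12.7, 5.8).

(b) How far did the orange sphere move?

2.4

From (3.3, 4.3) to (2.2, 2.2), the orange sphere covered √(1.1² + 2.1²) ≈ 2.4 units.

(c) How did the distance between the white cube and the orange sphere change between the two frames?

+1.6

They were about 7.8 units apart before and 9.4 after — 1.6 units further apart.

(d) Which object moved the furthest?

the orange sphere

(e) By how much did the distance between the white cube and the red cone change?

+0.6

The distance was about 2.2 in the first image and 2.8 in the second, so they moved 0.6 units further apart.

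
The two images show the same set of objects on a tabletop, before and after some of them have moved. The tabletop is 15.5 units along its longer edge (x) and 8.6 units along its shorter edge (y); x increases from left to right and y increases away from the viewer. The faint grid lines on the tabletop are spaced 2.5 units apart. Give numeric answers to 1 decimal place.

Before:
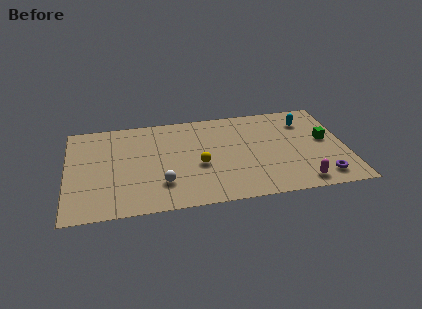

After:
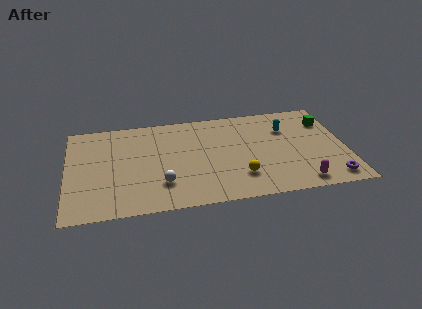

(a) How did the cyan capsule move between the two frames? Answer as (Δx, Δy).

(-1.1, -0.5)

From the two frames, the cyan capsule sits at roughly (13.4, 6.6) before and (12.3, 6.1) after.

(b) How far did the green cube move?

1.7

The green cube moved from about (14.4, 4.7) to (14.6, 6.4), a distance of √(0.2² + 1.7²) ≈ 1.7.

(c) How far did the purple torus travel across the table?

0.5

The purple torus was near (14.0, 1.4) before and (14.5, 1.2) after, so it travelled √(0.5² + 0.2²) ≈ 0.5 units.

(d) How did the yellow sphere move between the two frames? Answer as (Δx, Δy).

(2.2, -1.4)

From the two frames, the yellow sphere sits at roughly (7.3, 3.6) before and (9.5, 2.2) after.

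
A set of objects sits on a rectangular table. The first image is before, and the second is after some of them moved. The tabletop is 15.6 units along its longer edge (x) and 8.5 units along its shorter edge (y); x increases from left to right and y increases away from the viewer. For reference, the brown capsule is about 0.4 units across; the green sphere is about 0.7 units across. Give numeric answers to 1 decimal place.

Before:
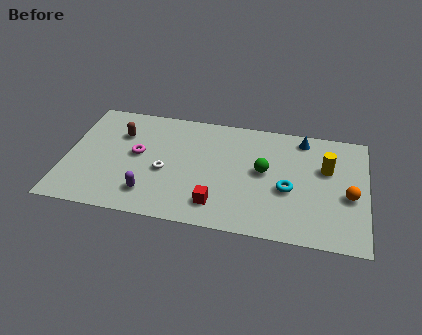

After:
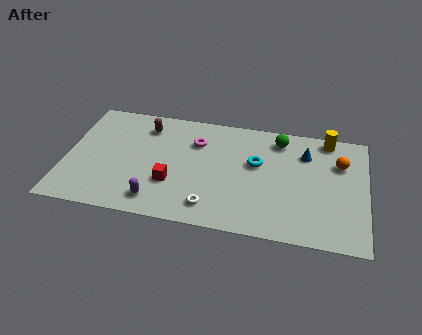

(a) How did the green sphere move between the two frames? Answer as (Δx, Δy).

(0.7, 2.5)

From the two frames, the green sphere sits at roughly (10.3, 4.6) before and (11.0, 7.1) after.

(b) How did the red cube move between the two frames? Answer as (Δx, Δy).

(-2.4, 1.1)

The red cube was at about (8.0, 1.7) and moved to about (5.6, 2.8).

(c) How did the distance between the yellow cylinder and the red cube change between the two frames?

+2.6

Before: roughly 6.6 units apart; after: 9.2. That's 2.6 units further apart.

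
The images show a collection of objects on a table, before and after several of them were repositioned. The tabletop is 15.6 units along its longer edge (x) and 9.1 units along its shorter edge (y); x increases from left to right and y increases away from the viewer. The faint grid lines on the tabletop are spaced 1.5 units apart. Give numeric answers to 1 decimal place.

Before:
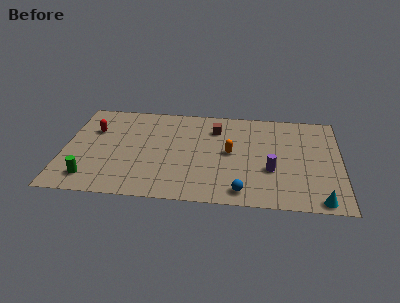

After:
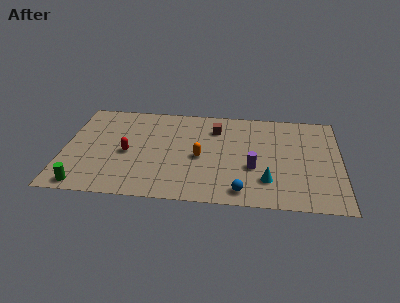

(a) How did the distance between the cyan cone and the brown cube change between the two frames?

-3.0

Before: roughly 8.5 units apart; after: 5.5. That's 3.0 units closer together.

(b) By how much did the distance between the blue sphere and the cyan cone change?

-2.5

The distance was about 4.3 in the first image and 1.8 in the second, so they moved 2.5 units closer together.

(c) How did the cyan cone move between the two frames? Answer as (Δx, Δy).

(-2.9, 1.5)

From the two frames, the cyan cone sits at roughly (14.4, 0.8) before and (11.5, 2.3) after.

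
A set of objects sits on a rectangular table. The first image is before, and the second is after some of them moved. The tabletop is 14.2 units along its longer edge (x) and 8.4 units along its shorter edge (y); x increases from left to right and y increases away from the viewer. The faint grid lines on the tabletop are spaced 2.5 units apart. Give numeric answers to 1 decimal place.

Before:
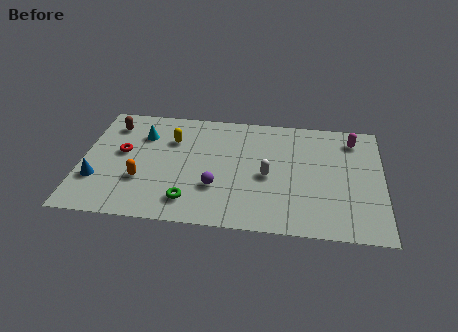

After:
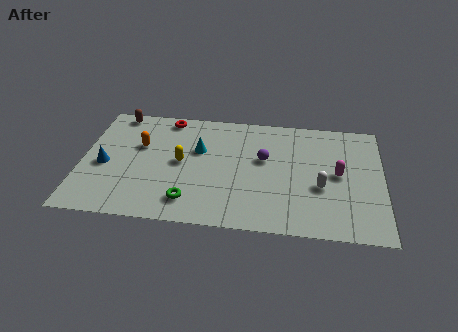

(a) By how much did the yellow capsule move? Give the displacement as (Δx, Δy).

(0.5, -1.6)

The yellow capsule started near (4.2, 5.9) and ended near (4.7, 4.3).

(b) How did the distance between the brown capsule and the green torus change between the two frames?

+0.6

They were about 6.4 units apart before and 7.0 after — 0.6 units further apart.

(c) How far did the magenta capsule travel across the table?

2.7

The magenta capsule was near (12.8, 6.9) before and (12.1, 4.3) after, so it travelled √(0.7² + 2.6²) ≈ 2.7 units.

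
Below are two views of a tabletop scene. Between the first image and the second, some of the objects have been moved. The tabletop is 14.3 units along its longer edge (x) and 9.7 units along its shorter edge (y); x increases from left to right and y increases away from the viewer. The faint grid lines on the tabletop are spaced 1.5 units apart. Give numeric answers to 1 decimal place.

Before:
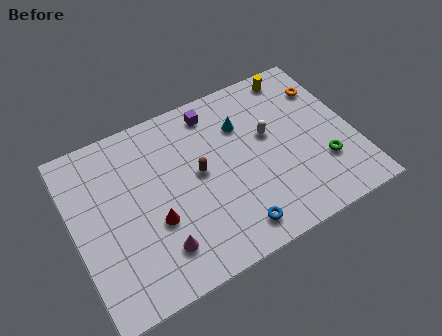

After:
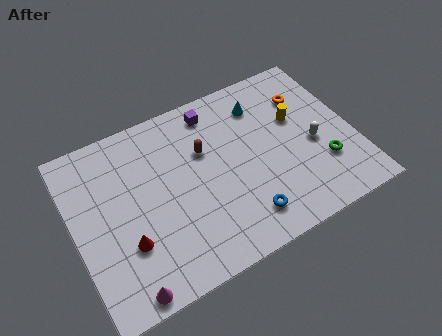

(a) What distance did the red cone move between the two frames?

1.6

The red cone moved from about (3.9, 3.6) to (2.4, 3.1), a distance of √(1.5² + 0.5²) ≈ 1.6.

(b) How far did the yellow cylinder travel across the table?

2.6

The yellow cylinder was near (12.0, 8.6) before and (11.6, 6.0) after, so it travelled √(0.4² + 2.6²) ≈ 2.6 units.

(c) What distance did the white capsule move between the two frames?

2.6

The white capsule moved from about (10.1, 5.7) to (12.2, 4.2), a distance of √(2.1² + 1.5²) ≈ 2.6.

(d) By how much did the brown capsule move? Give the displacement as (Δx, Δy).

(0.4, 1.1)

The brown capsule started near (6.4, 5.2) and ended near (6.8, 6.3).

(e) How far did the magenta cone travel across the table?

2.3

The magenta cone moved from about (3.9, 2.1) to (2.0, 0.8), a distance of √(1.9² + 1.3²) ≈ 2.3.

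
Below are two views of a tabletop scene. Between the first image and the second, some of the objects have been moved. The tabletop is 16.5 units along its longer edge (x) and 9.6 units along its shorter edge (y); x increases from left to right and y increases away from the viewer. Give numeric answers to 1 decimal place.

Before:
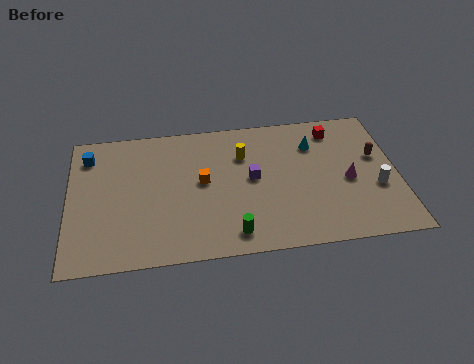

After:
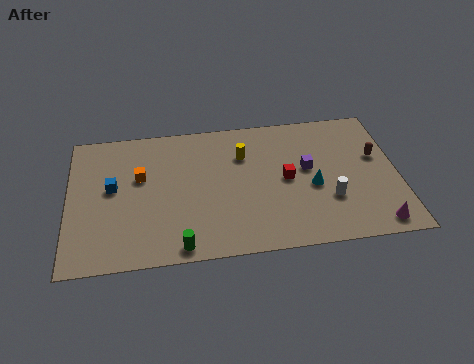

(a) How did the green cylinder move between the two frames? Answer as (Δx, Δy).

(-2.6, -0.5)

The green cylinder was at about (8.1, 1.4) and moved to about (5.5, 0.9).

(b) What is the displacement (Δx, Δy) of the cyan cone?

(-0.2, -3.0)

The cyan cone started near (12.4, 7.1) and ended near (12.2, 4.1).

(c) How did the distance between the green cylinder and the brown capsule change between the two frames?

+2.5

The distance was about 8.6 in the first image and 11.1 in the second, so they moved 2.5 units further apart.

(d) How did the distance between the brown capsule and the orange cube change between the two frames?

+3.1

The distance was about 8.8 in the first image and 11.9 in the second, so they moved 3.1 units further apart.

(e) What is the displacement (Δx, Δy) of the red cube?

(-2.6, -3.2)

The red cube was at about (13.5, 8.0) and moved to about (10.9, 4.8).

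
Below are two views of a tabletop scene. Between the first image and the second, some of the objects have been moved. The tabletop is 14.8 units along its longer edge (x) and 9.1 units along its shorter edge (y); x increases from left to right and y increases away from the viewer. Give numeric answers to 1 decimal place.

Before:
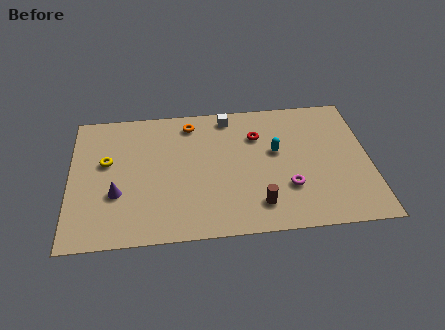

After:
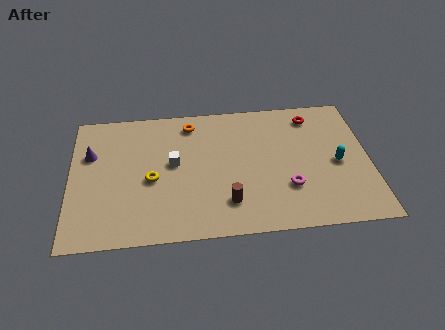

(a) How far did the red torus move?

3.0

The red torus moved from about (9.3, 6.5) to (12.1, 7.6), a distance of √(2.8² + 1.1²) ≈ 3.0.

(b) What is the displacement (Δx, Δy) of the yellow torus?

(2.2, -1.4)

The yellow torus started near (1.8, 5.4) and ended near (4.0, 4.0).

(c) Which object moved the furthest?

the white cube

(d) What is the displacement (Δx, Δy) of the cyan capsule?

(3.0, -1.1)

From the two frames, the cyan capsule sits at roughly (10.2, 5.3) before and (13.2, 4.2) after.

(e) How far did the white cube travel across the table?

4.1

From (7.9, 8.0) to (5.1, 5.0), the white cube covered √(2.8² + 3.0²) ≈ 4.1 units.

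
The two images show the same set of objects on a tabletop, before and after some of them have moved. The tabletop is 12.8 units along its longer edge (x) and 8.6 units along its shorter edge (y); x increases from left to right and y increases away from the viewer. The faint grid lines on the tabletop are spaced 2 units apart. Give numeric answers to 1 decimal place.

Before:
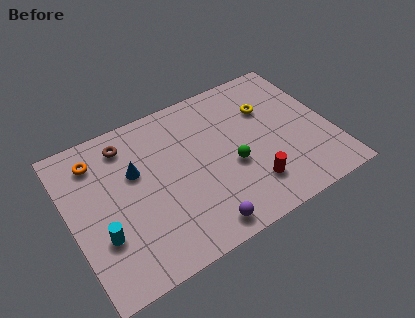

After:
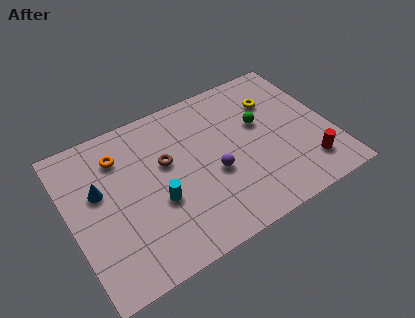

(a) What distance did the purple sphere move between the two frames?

2.7

The purple sphere was near (5.8, 1.0) before and (6.9, 3.5) after, so it travelled √(1.1² + 2.5²) ≈ 2.7 units.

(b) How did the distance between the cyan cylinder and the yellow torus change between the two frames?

-2.3

The distance was about 9.2 in the first image and 6.9 in the second, so they moved 2.3 units closer together.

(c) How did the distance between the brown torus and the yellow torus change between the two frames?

-1.3

The distance was about 7.0 in the first image and 5.7 in the second, so they moved 1.3 units closer together.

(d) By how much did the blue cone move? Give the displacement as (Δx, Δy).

(-1.8, -0.2)

From the two frames, the blue cone sits at roughly (3.3, 5.4) before and (1.5, 5.2) after.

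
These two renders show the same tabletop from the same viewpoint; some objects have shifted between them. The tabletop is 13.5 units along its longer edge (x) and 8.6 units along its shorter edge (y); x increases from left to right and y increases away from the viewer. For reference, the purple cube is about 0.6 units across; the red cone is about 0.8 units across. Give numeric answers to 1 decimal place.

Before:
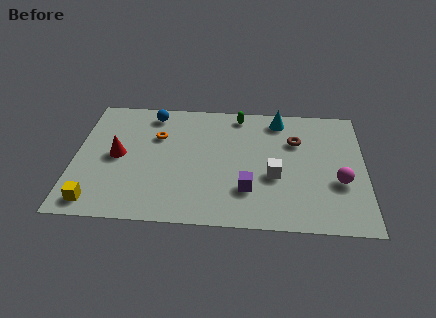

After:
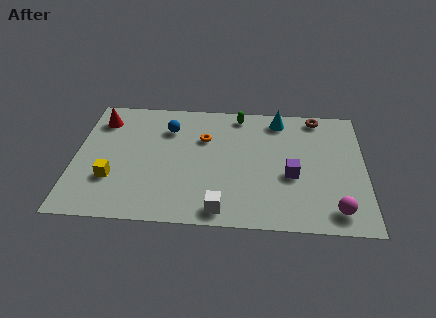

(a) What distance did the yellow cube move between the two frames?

1.7

The yellow cube was near (1.1, 1.1) before and (1.8, 2.7) after, so it travelled √(0.7² + 1.6²) ≈ 1.7 units.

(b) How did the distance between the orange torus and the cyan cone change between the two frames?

-2.1

The distance was about 5.9 in the first image and 3.8 in the second, so they moved 2.1 units closer together.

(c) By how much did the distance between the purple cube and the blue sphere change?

-0.3

They were about 6.8 units apart before and 6.5 after — 0.3 units closer together.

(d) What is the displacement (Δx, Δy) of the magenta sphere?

(-0.2, -1.9)

The magenta sphere was at about (12.3, 3.2) and moved to about (12.1, 1.3).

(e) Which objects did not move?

the green capsule and the cyan cone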